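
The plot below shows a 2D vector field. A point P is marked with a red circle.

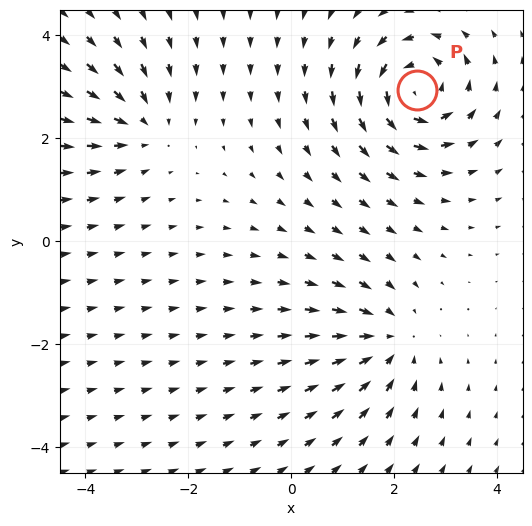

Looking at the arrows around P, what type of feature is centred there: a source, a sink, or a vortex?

vortex

At P (2.4, 2.9) the arrows circulate counterclockwise. Divergence ≈0, curl about +5 — near-zero divergence with nonzero curl is a vortex.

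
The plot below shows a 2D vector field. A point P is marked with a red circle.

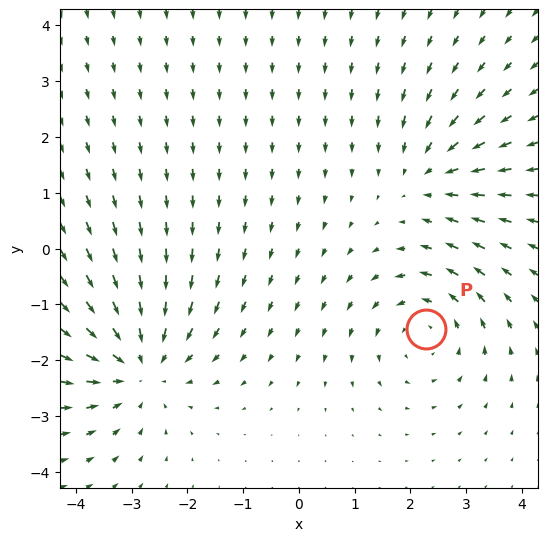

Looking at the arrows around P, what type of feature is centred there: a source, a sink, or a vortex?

vortex

At P (2.3, -1.4) the arrows circulate counterclockwise. Divergence ≈0, curl about +3 — near-zero divergence with nonzero curl is a vortex.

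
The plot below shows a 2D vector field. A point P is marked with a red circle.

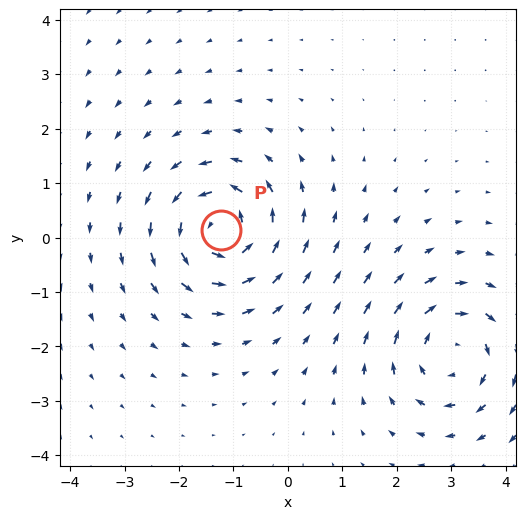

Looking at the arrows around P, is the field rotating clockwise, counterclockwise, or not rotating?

counterclockwise

Near P at (-1.2, 0.1) the arrows circulate counterclockwise. The curl (z-component) there is about +5; positive curl means counterclockwise rotation.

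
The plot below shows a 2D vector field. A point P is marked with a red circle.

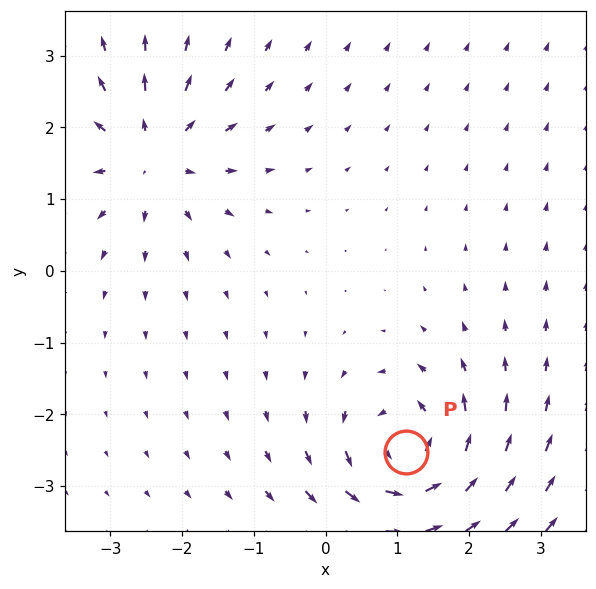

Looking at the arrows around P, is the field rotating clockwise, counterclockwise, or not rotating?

counterclockwise

Near P at (1.1, -2.5) the arrows circulate counterclockwise. The curl (z-component) there is about +6; positive curl means counterclockwise rotation.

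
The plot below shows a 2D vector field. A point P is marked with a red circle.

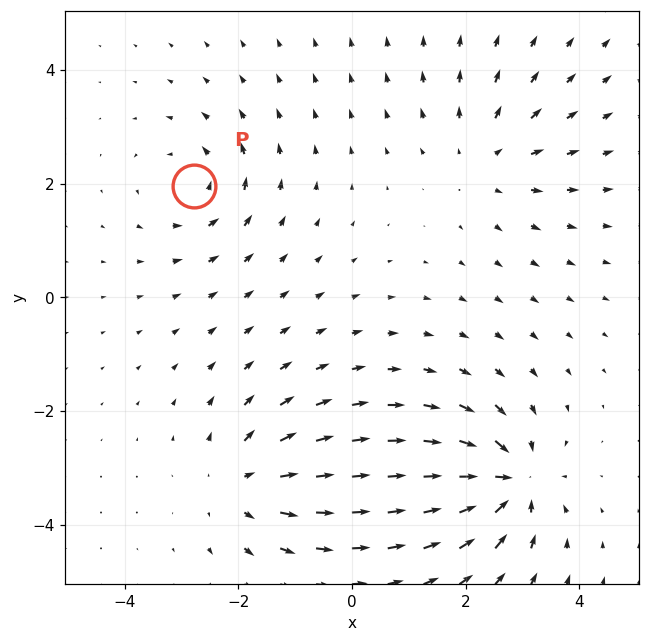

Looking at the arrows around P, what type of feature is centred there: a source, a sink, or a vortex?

vortex

At P (-2.8, 2.0) the arrows circulate counterclockwise. Divergence ≈0, curl about +4 — near-zero divergence with nonzero curl is a vortex.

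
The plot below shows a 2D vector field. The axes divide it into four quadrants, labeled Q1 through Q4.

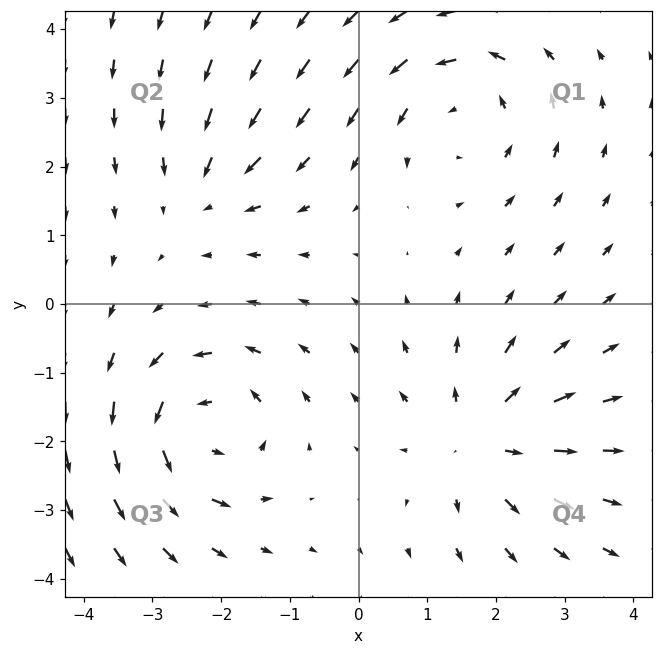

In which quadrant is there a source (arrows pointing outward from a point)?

Q4

The source sits at approximately (1.8, -2.0), which lies in quadrant Q4. The divergence there is about +5, positive as expected for a source.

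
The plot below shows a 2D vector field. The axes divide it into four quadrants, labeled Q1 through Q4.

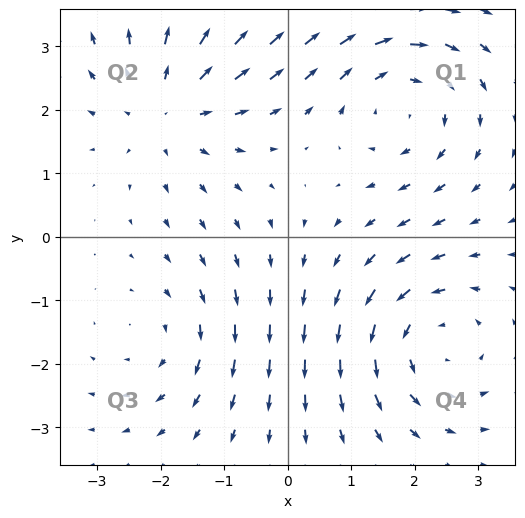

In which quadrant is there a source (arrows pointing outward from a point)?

Q2

The source sits at approximately (-1.9, 2.0), which lies in quadrant Q2. The divergence there is about +4, positive as expected for a source.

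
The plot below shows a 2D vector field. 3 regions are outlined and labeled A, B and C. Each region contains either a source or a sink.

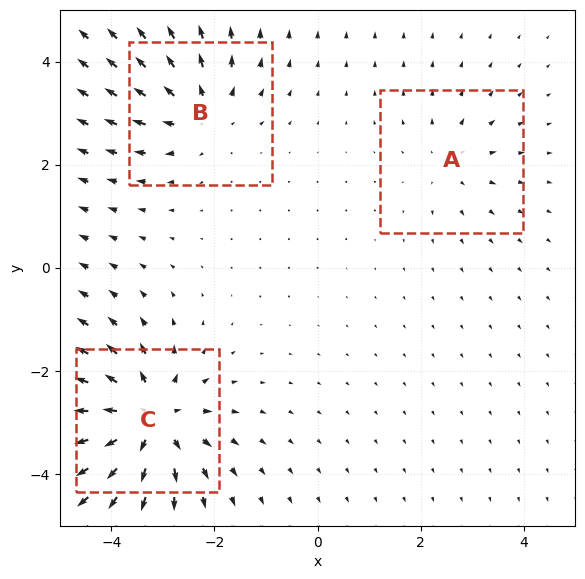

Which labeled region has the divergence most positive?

Divergence at each region's feature centre — A: about +2, B: about +4, C: about +6. Region C is most positive.

C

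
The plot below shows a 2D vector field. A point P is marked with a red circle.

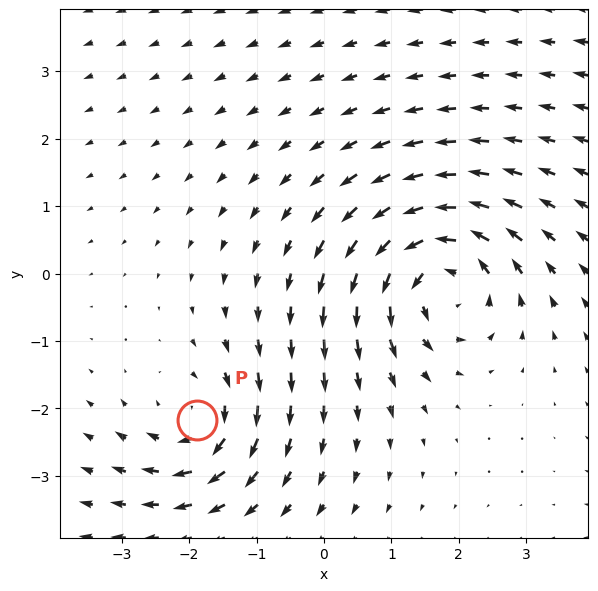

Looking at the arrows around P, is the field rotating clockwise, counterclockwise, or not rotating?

Near P at (-1.9, -2.2) the arrows circulate clockwise. The curl (z-component) there is about -4; negative curl means clockwise rotation.

clockwise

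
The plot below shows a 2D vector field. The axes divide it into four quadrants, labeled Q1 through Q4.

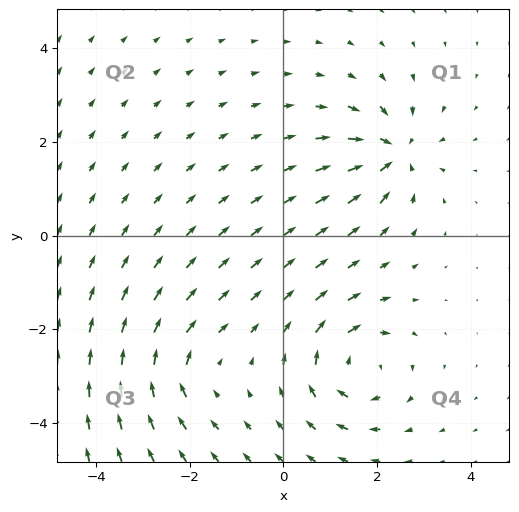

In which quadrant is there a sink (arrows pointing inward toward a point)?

Q1

The sink sits at approximately (2.4, 1.8), which lies in quadrant Q1. The divergence there is about -5, negative as expected for a sink.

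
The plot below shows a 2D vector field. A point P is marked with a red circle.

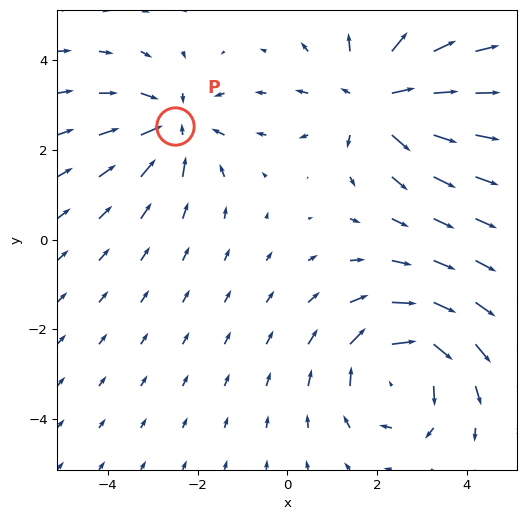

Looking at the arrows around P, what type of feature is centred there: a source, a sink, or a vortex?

At P (-2.5, 2.5) the arrows converge inward. Divergence about -3, curl ≈0 — negative divergence with near-zero curl is a sink.

sink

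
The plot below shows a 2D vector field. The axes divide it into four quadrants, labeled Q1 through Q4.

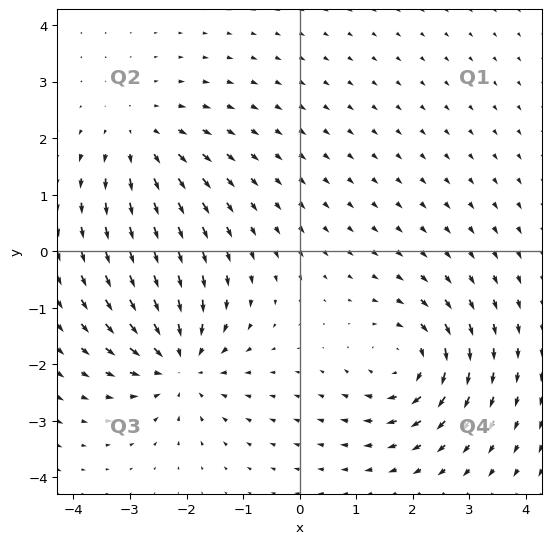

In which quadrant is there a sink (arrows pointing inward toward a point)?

The sink sits at approximately (-2.1, -2.0), which lies in quadrant Q3. The divergence there is about -5, negative as expected for a sink.

Q3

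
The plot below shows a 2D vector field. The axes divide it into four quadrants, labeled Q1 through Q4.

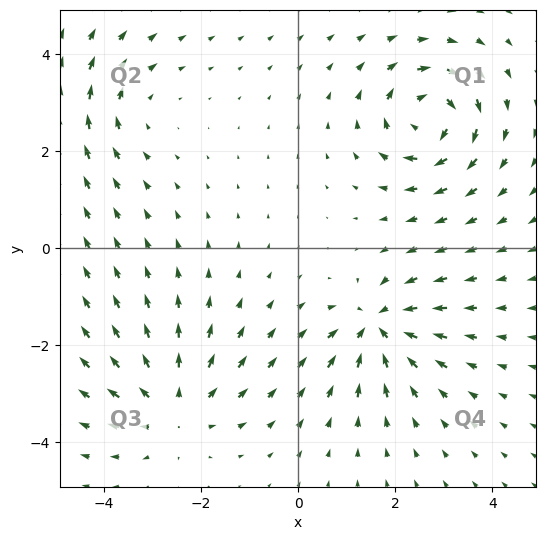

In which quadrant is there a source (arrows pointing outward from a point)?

Q3

The source sits at approximately (-2.6, -3.3), which lies in quadrant Q3. The divergence there is about +3, positive as expected for a source.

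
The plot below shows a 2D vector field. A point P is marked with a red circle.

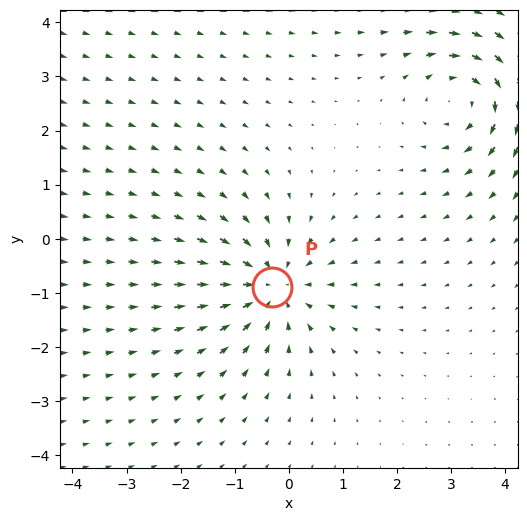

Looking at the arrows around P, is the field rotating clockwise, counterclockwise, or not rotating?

not rotating

Near P at (-0.3, -0.9) the arrows show no circulation. The curl there is ≈0.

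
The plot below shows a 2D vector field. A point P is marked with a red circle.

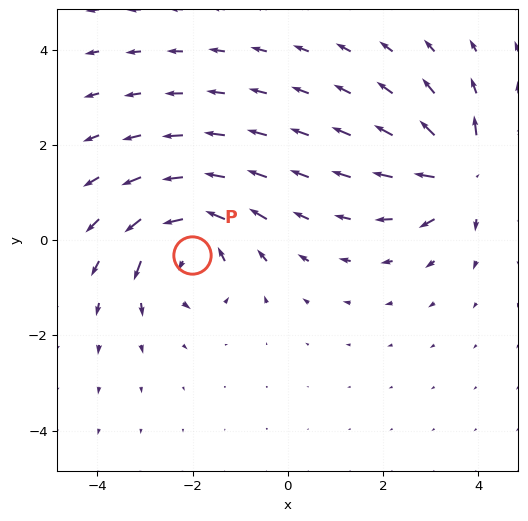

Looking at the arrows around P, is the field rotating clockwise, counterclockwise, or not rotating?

counterclockwise

Near P at (-2.0, -0.3) the arrows circulate counterclockwise. The curl (z-component) there is about +4; positive curl means counterclockwise rotation.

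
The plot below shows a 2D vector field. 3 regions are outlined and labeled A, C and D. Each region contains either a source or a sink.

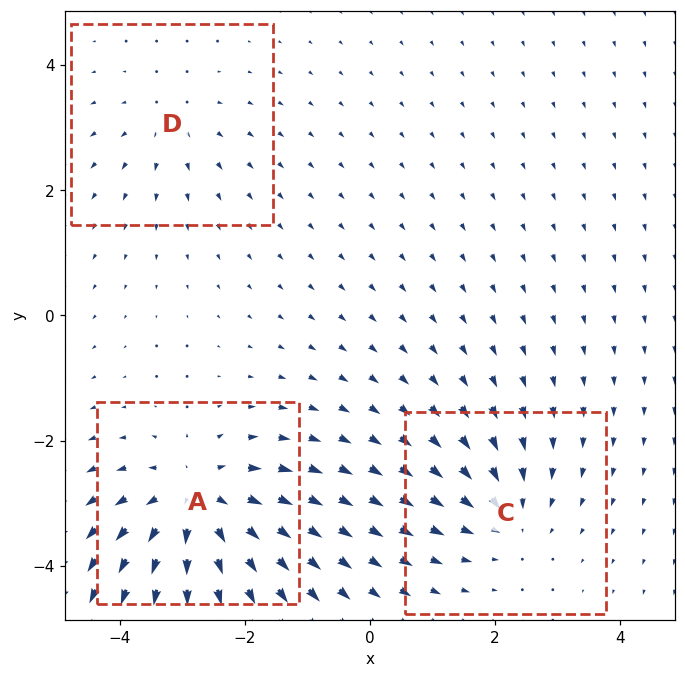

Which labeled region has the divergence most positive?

Divergence at each region's feature centre — A: about +5, C: about -3, D: about +2. Region A is most positive.

A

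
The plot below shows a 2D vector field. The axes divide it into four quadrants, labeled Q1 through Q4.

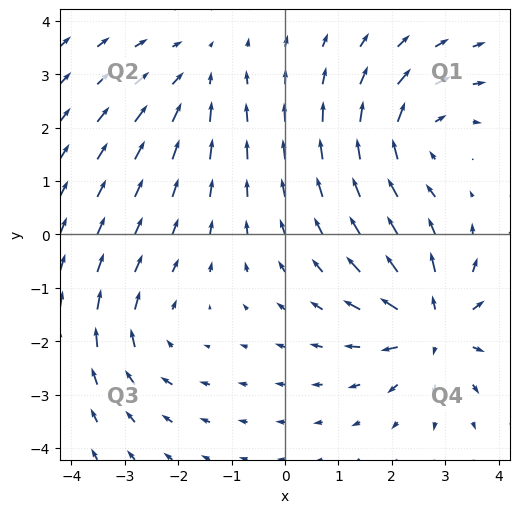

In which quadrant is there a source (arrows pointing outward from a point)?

The source sits at approximately (2.8, -1.7), which lies in quadrant Q4. The divergence there is about +6, positive as expected for a source.

Q4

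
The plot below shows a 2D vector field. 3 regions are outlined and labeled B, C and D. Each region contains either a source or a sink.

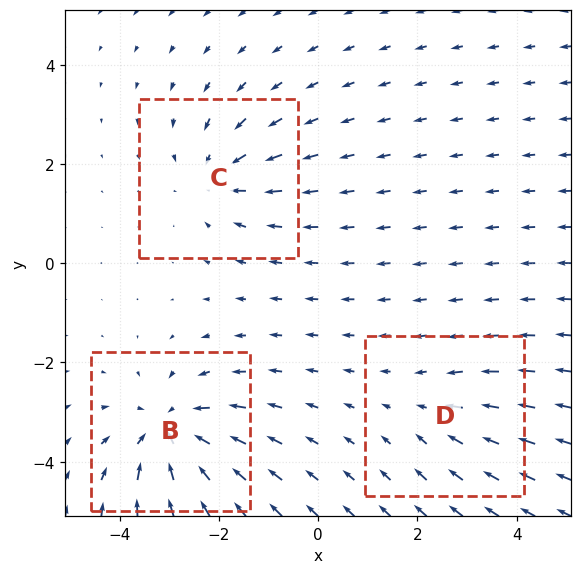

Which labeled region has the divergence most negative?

Divergence at each region's feature centre — B: about -5, C: about -3, D: about -2. Region B is most negative.

B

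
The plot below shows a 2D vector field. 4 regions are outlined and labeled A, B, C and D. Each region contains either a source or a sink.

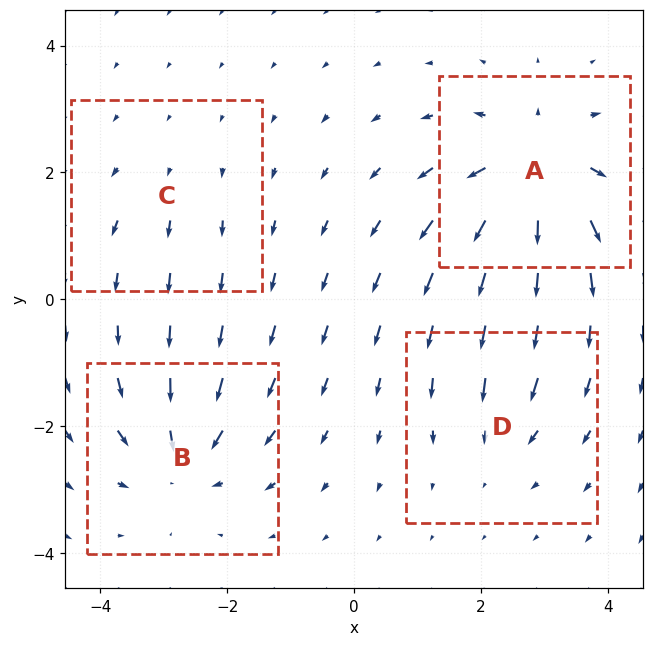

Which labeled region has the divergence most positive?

A

Divergence at each region's feature centre — A: about +8, B: about -6, C: about +2, D: about -3. Region A is most positive.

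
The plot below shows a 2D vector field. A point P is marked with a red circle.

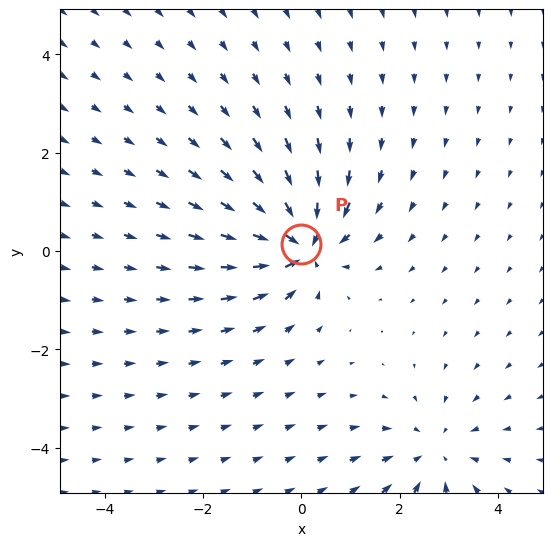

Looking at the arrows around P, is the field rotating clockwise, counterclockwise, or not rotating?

not rotating

Near P at (-0.0, 0.1) the arrows show no circulation. The curl there is ≈0.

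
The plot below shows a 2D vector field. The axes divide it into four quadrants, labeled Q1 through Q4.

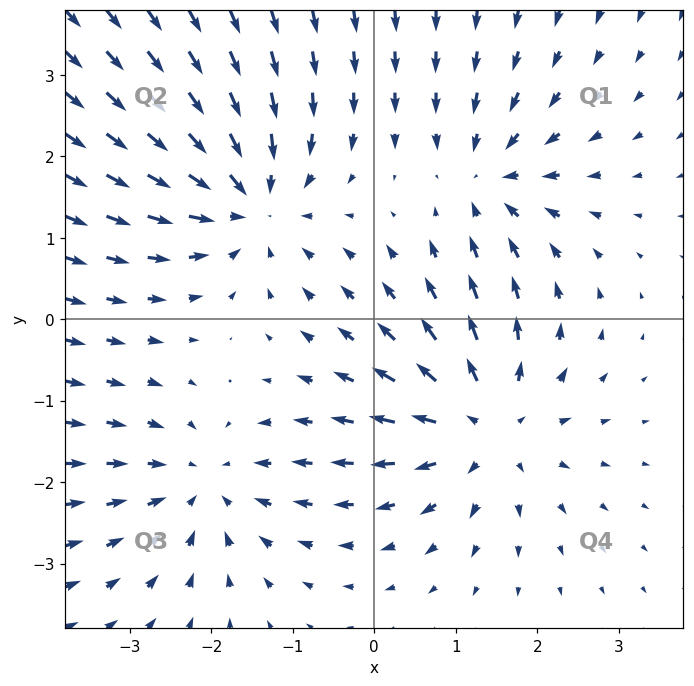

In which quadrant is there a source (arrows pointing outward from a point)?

The source sits at approximately (1.4, -1.3), which lies in quadrant Q4. The divergence there is about +4, positive as expected for a source.

Q4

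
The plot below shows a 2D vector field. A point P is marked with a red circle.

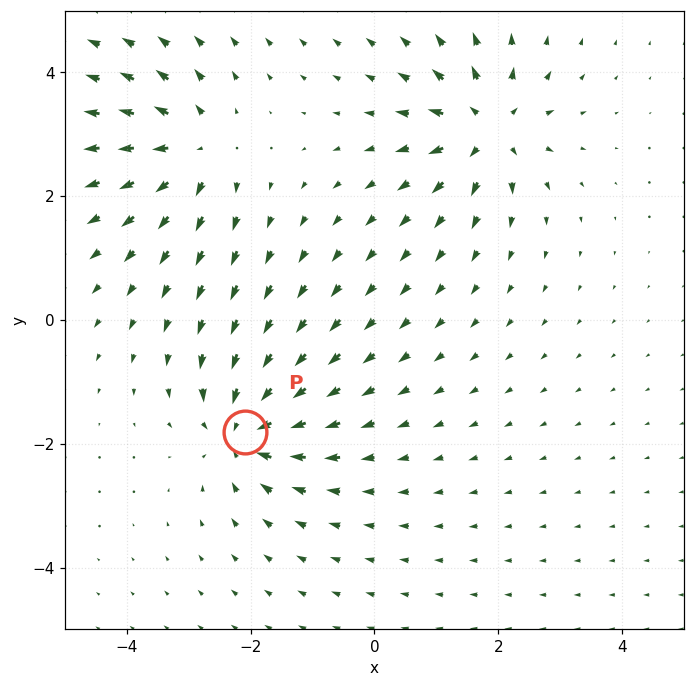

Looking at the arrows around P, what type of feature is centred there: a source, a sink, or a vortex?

sink

At P (-2.1, -1.8) the arrows converge inward. Divergence about -5, curl ≈0 — negative divergence with near-zero curl is a sink.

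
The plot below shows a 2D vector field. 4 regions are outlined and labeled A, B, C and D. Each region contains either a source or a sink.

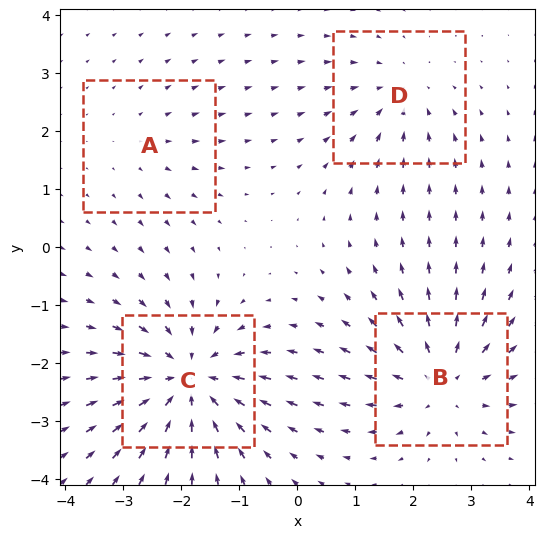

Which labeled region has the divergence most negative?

C

Divergence at each region's feature centre — A: about +2, B: about +5, C: about -7, D: about -3. Region C is most negative.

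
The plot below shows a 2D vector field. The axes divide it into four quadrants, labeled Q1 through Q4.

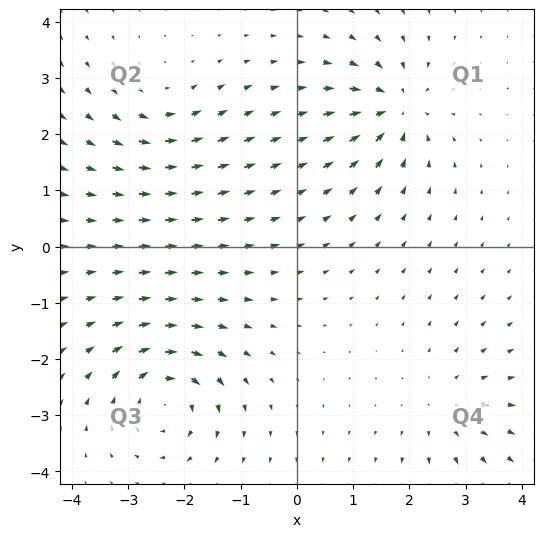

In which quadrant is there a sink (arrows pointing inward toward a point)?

Q1

The sink sits at approximately (1.7, 2.5), which lies in quadrant Q1. The divergence there is about -5, negative as expected for a sink.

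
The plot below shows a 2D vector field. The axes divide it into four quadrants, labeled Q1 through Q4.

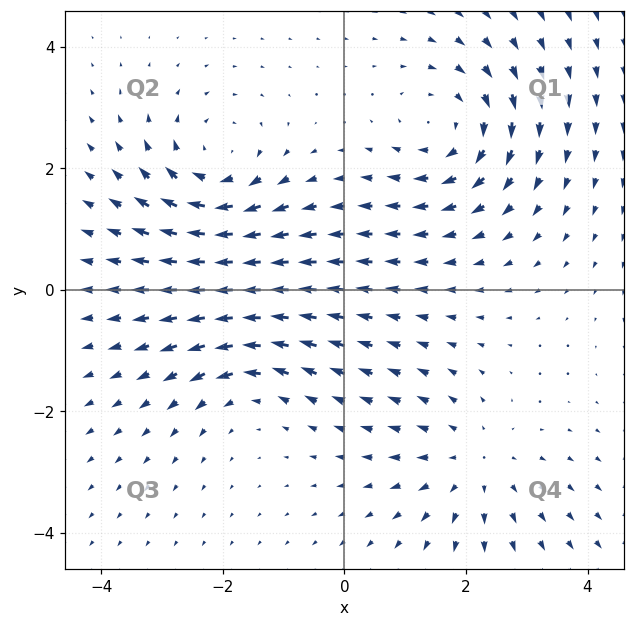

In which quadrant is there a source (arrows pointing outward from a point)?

Q4

The source sits at approximately (2.1, -2.9), which lies in quadrant Q4. The divergence there is about +3, positive as expected for a source.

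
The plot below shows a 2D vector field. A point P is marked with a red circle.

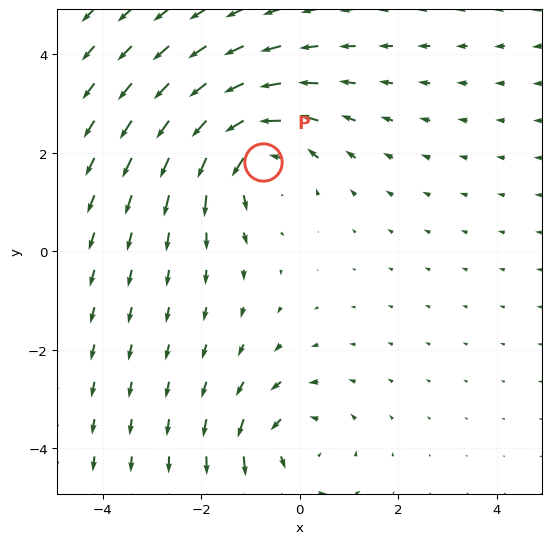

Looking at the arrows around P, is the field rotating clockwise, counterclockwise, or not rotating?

counterclockwise

Near P at (-0.7, 1.8) the arrows circulate counterclockwise. The curl (z-component) there is about +4; positive curl means counterclockwise rotation.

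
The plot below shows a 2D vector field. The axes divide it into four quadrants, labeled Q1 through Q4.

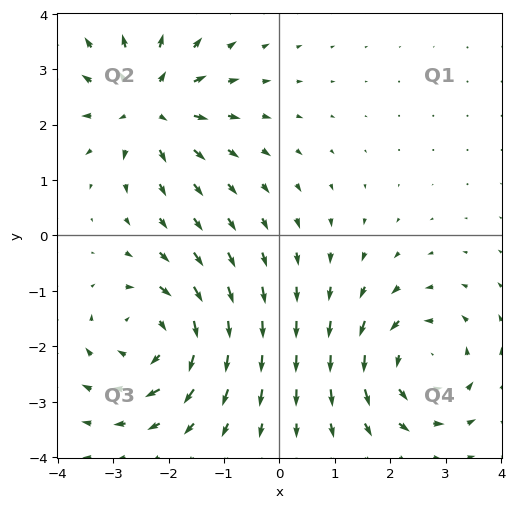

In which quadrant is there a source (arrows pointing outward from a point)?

Q2

The source sits at approximately (-2.4, 2.4), which lies in quadrant Q2. The divergence there is about +5, positive as expected for a source.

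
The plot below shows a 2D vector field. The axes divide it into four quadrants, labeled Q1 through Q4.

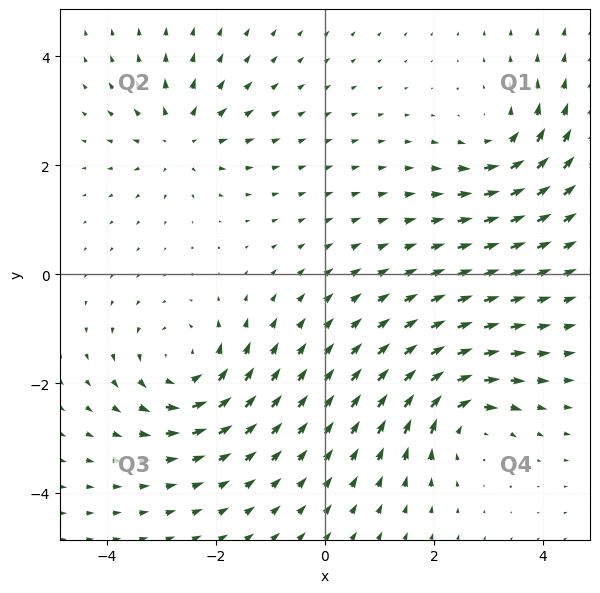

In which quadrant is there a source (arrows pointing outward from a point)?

Q2

The source sits at approximately (-2.7, 2.5), which lies in quadrant Q2. The divergence there is about +4, positive as expected for a source.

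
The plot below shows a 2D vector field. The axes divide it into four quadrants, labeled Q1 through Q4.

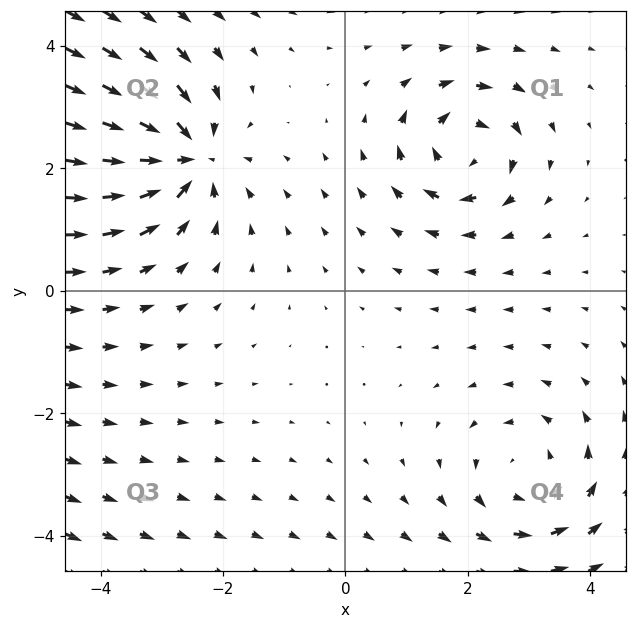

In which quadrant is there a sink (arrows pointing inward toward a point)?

Q2

The sink sits at approximately (-2.6, 2.2), which lies in quadrant Q2. The divergence there is about -5, negative as expected for a sink.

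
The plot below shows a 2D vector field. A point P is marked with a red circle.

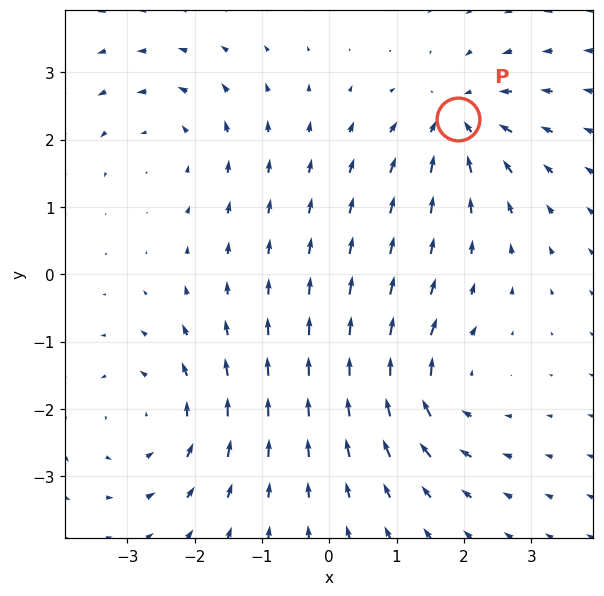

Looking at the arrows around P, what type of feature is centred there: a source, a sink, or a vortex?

sink

At P (1.9, 2.3) the arrows converge inward. Divergence about -6, curl ≈0 — negative divergence with near-zero curl is a sink.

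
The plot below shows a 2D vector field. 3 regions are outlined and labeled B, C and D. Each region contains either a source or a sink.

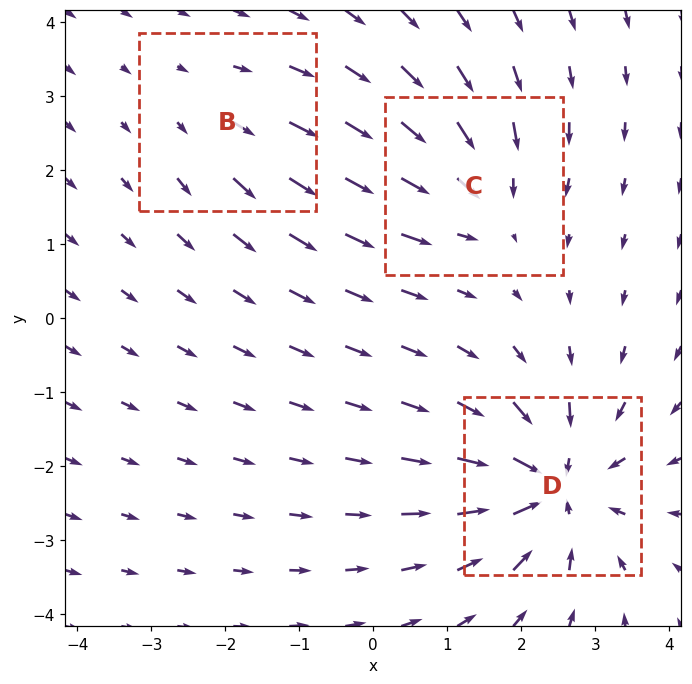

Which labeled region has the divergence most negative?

Divergence at each region's feature centre — B: about +2, C: about -3, D: about -6. Region D is most negative.

D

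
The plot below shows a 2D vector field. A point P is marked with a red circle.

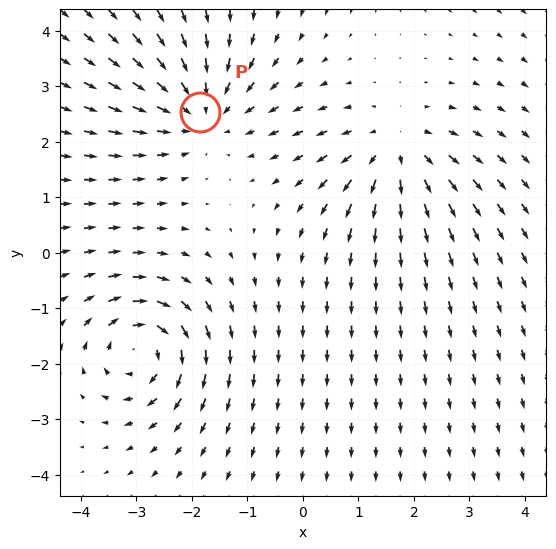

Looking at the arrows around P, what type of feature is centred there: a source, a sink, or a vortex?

At P (-1.9, 2.5) the arrows converge inward. Divergence about -4, curl ≈0 — negative divergence with near-zero curl is a sink.

sink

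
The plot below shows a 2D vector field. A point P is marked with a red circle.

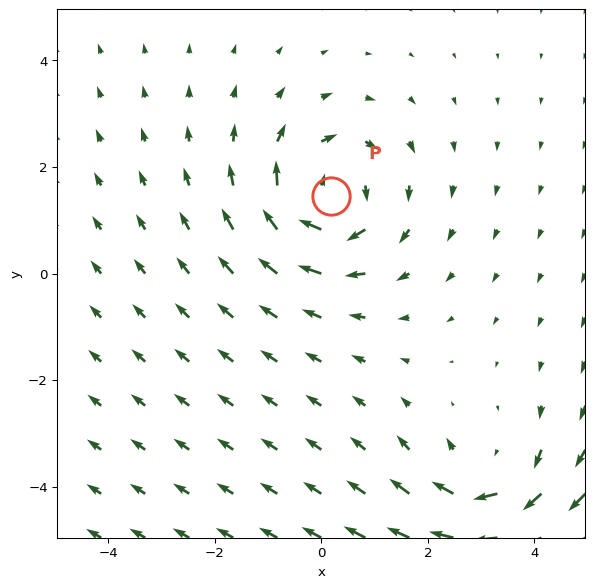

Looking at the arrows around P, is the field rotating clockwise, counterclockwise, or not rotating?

Near P at (0.2, 1.5) the arrows circulate clockwise. The curl (z-component) there is about -4; negative curl means clockwise rotation.

clockwise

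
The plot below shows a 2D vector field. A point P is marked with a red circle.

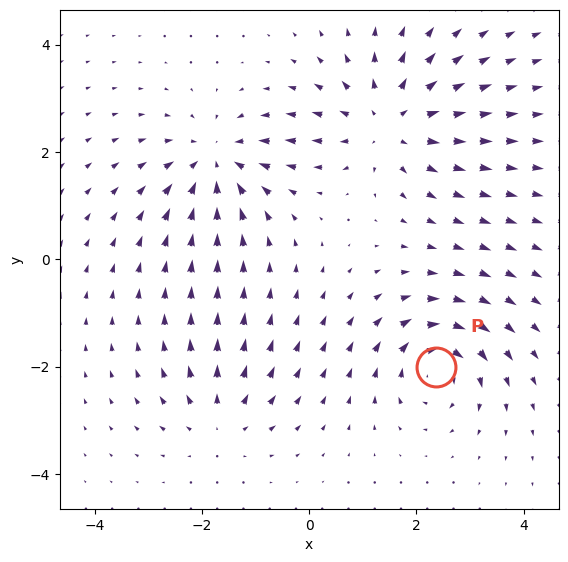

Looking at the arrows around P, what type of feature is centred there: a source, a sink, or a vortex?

At P (2.4, -2.0) the arrows circulate clockwise. Divergence ≈0, curl about -5 — near-zero divergence with nonzero curl is a vortex.

vortex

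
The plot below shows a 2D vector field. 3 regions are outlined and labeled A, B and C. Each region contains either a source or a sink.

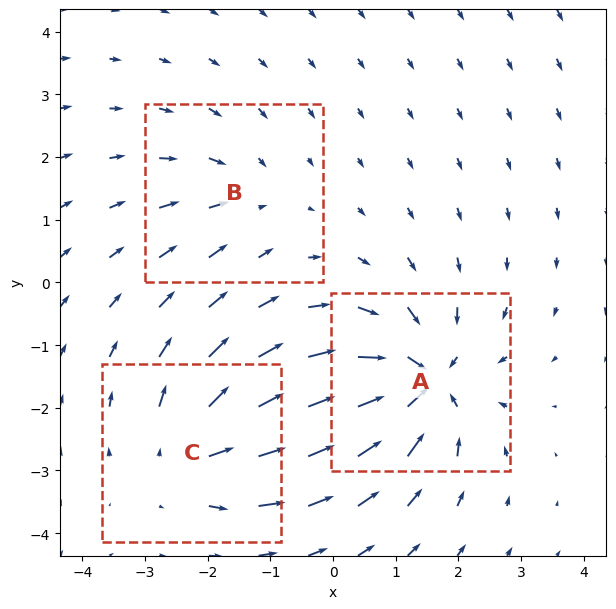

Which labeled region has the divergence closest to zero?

Divergence at each region's feature centre — A: about -5, B: about -2, C: about +4. Region B is closest to zero.

B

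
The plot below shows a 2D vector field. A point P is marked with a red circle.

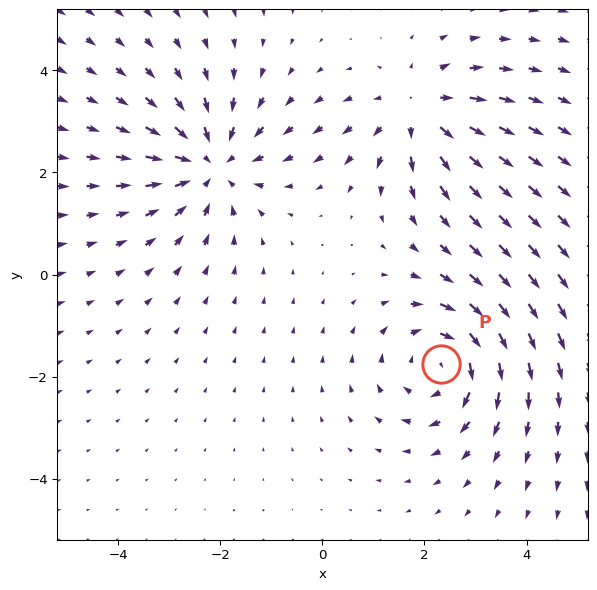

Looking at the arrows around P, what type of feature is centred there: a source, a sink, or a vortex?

At P (2.3, -1.8) the arrows circulate clockwise. Divergence ≈0, curl about -4 — near-zero divergence with nonzero curl is a vortex.

vortex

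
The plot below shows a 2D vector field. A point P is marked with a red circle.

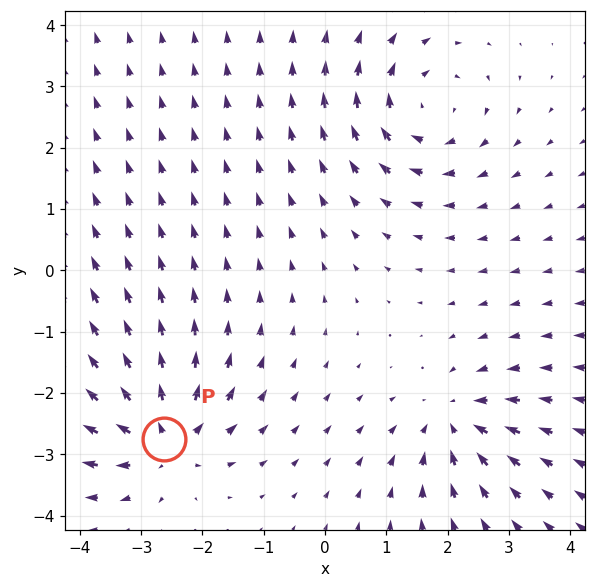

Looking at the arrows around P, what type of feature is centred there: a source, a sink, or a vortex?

At P (-2.6, -2.7) the arrows spread outward. Divergence about +4, curl ≈0 — positive divergence with near-zero curl is a source.

source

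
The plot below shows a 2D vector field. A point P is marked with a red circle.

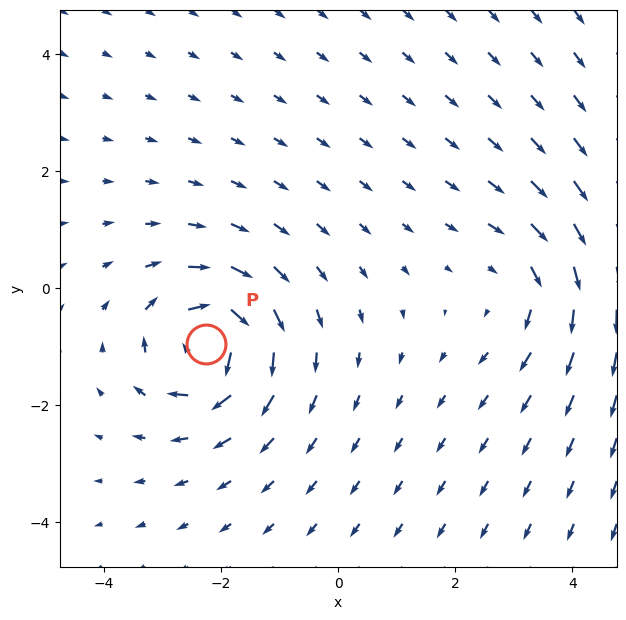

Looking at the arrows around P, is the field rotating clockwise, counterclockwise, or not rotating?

clockwise

Near P at (-2.3, -1.0) the arrows circulate clockwise. The curl (z-component) there is about -6; negative curl means clockwise rotation.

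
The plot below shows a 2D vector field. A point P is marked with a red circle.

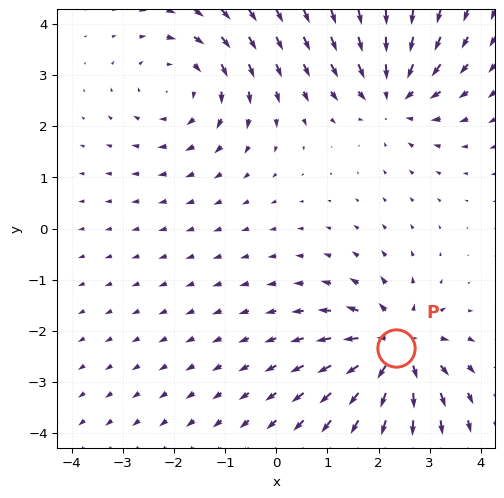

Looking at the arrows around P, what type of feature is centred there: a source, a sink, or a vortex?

source

At P (2.3, -2.3) the arrows spread outward. Divergence about +5, curl ≈0 — positive divergence with near-zero curl is a source.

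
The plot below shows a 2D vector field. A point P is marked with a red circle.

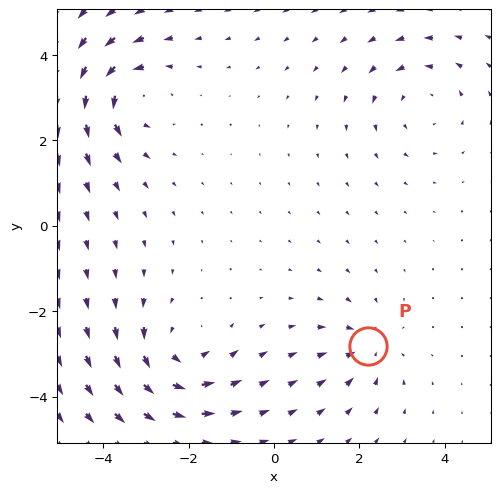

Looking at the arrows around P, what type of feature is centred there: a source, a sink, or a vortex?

sink

At P (2.2, -2.8) the arrows converge inward. Divergence about -4, curl ≈0 — negative divergence with near-zero curl is a sink.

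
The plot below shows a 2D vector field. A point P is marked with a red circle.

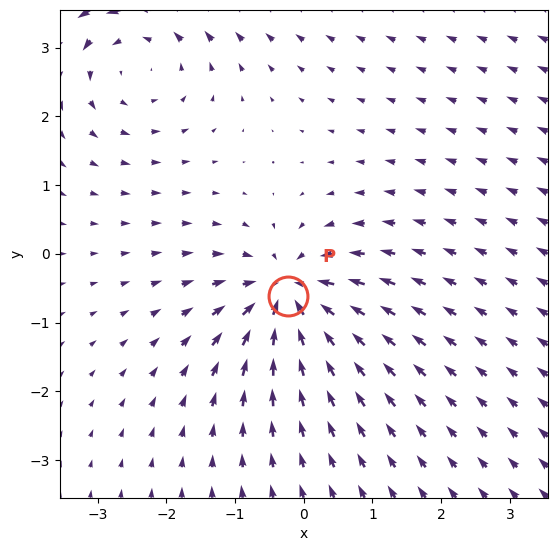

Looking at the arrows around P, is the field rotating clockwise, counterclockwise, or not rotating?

not rotating

Near P at (-0.2, -0.6) the arrows show no circulation. The curl there is ≈0.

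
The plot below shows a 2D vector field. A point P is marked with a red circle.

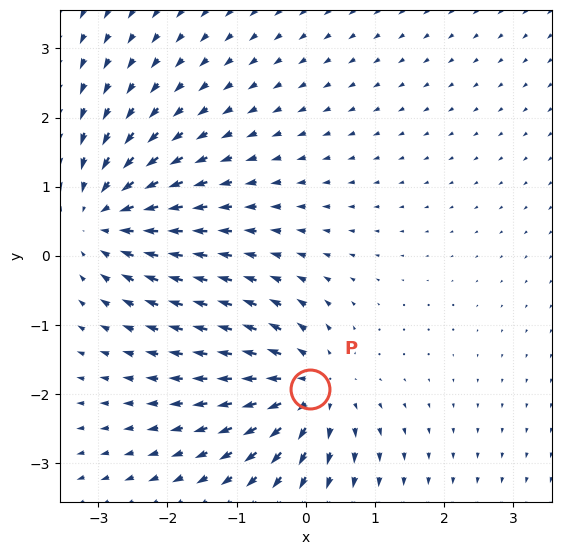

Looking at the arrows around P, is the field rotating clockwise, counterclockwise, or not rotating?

not rotating

Near P at (0.1, -1.9) the arrows show no circulation. The curl there is ≈0.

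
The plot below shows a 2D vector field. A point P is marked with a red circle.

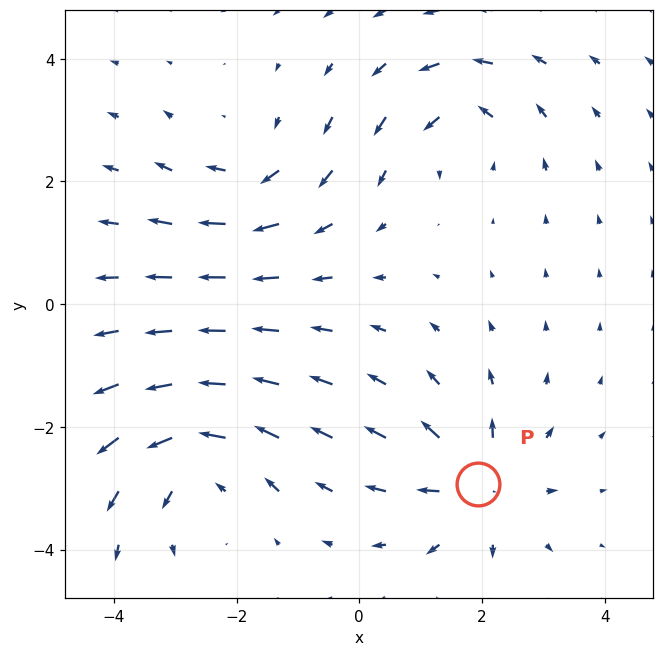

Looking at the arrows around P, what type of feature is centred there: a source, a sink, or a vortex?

source

At P (1.9, -2.9) the arrows spread outward. Divergence about +5, curl ≈0 — positive divergence with near-zero curl is a source.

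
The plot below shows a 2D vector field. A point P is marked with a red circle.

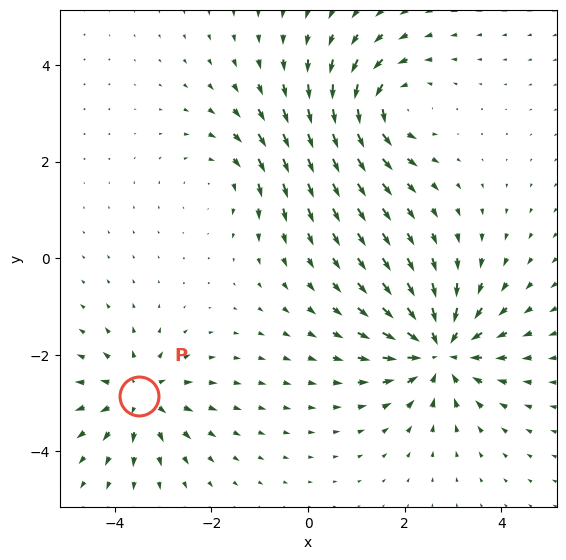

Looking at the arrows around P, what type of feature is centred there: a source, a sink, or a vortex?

source

At P (-3.5, -2.9) the arrows spread outward. Divergence about +4, curl ≈0 — positive divergence with near-zero curl is a source.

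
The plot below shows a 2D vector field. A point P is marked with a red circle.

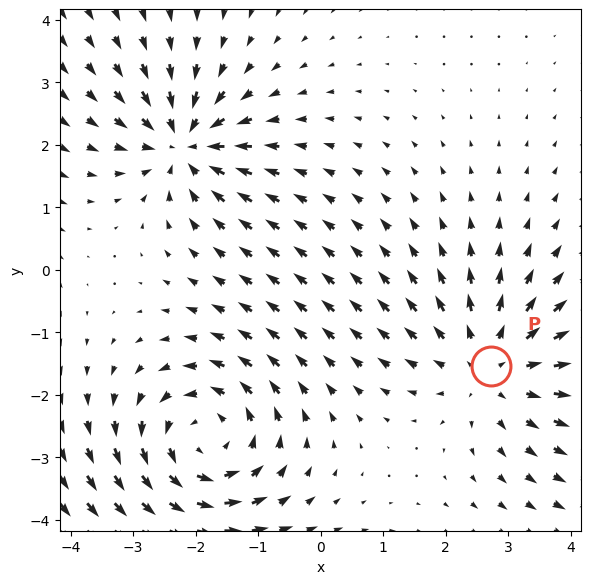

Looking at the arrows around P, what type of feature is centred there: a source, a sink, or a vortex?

At P (2.7, -1.5) the arrows spread outward. Divergence about +4, curl ≈0 — positive divergence with near-zero curl is a source.

source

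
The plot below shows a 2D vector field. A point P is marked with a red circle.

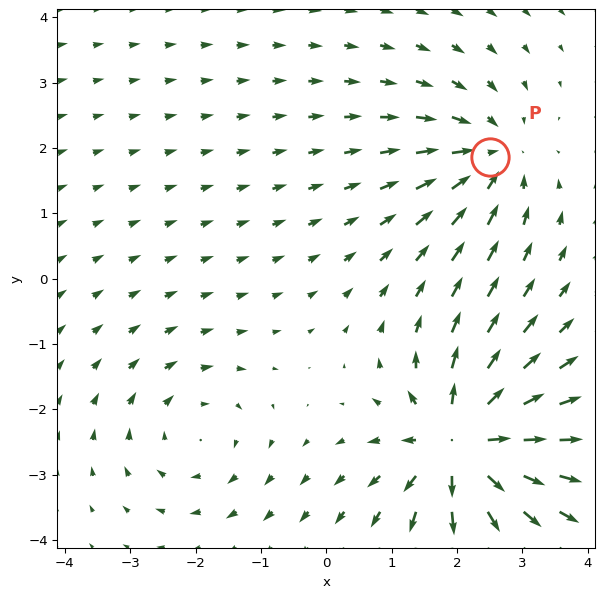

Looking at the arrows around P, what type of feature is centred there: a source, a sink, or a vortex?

At P (2.5, 1.9) the arrows converge inward. Divergence about -4, curl ≈0 — negative divergence with near-zero curl is a sink.

sink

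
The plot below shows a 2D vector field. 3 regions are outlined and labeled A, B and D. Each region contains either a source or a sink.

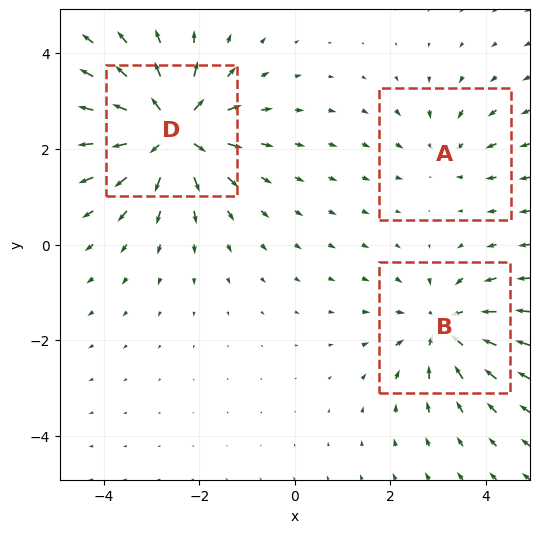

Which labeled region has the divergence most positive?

D

Divergence at each region's feature centre — A: about -2, B: about -4, D: about +6. Region D is most positive.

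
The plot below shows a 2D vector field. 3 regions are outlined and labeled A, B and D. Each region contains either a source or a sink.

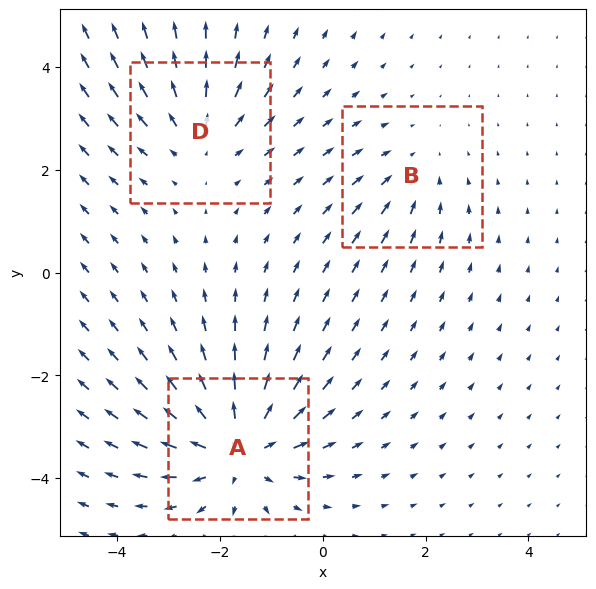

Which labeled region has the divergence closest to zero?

B

Divergence at each region's feature centre — A: about +5, B: about -2, D: about +3. Region B is closest to zero.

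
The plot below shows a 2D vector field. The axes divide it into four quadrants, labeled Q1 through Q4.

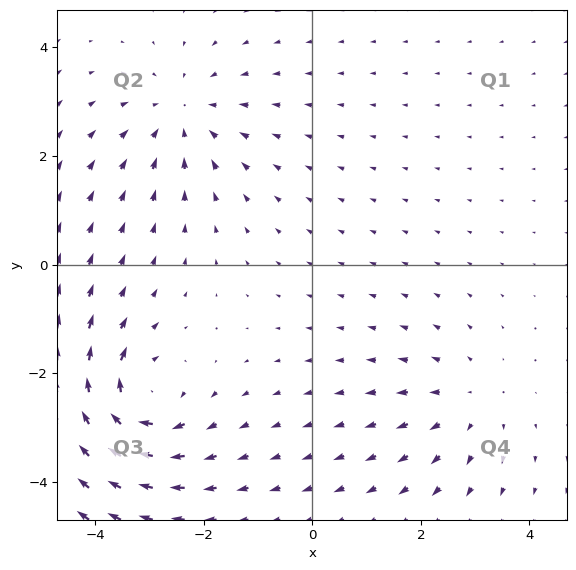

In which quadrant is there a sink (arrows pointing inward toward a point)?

The sink sits at approximately (-2.4, 2.8), which lies in quadrant Q2. The divergence there is about -3, negative as expected for a sink.

Q2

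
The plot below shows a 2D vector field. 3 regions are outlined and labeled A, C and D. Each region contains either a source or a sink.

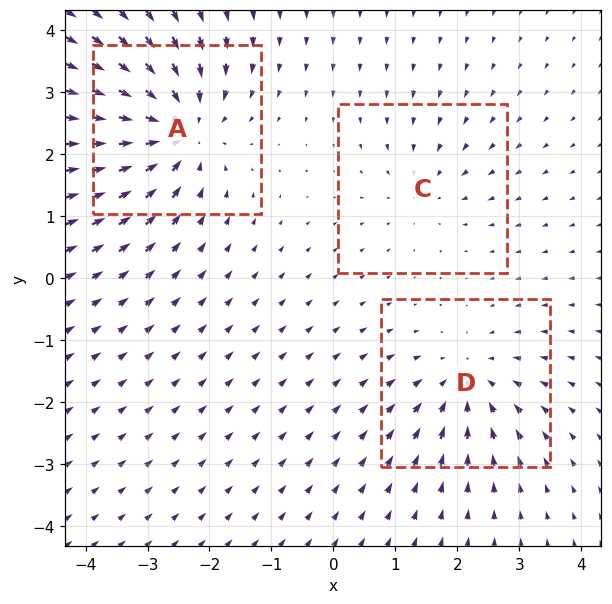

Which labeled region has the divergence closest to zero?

C

Divergence at each region's feature centre — A: about -5, C: about -2, D: about -3. Region C is closest to zero.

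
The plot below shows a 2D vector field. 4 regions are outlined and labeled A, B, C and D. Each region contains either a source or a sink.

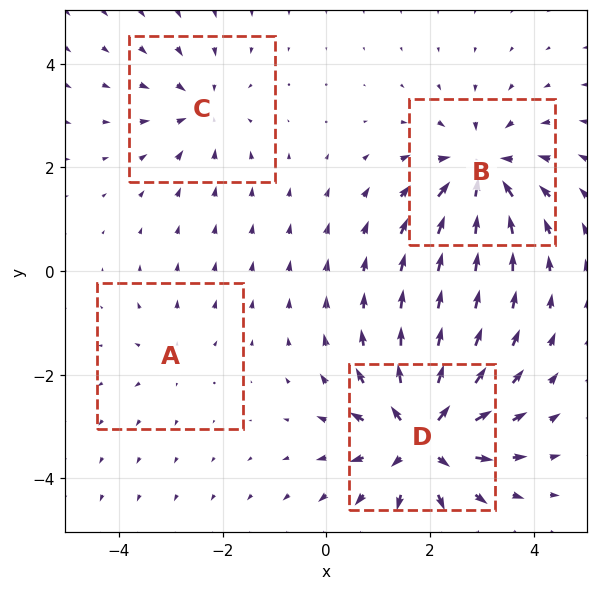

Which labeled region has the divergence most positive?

D

Divergence at each region's feature centre — A: about +2, B: about -6, C: about -4, D: about +8. Region D is most positive.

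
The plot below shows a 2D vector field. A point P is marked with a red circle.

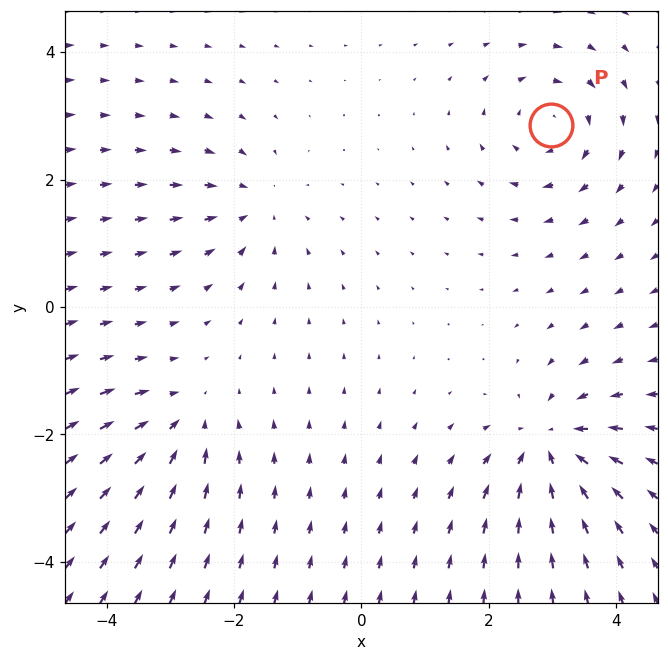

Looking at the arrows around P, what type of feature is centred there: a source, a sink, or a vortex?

At P (3.0, 2.8) the arrows circulate clockwise. Divergence ≈0, curl about -4 — near-zero divergence with nonzero curl is a vortex.

vortex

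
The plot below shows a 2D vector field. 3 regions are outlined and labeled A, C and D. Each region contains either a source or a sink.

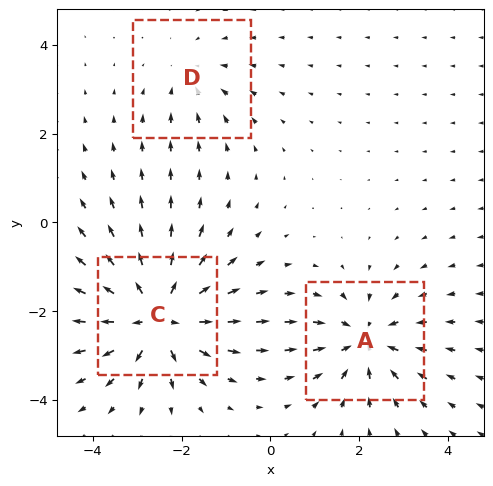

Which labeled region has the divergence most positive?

Divergence at each region's feature centre — A: about -4, C: about +5, D: about -2. Region C is most positive.

C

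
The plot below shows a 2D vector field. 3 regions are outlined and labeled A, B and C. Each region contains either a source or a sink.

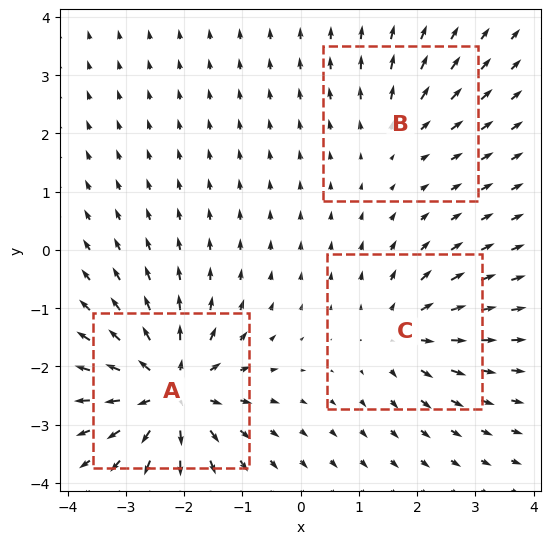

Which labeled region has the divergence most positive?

Divergence at each region's feature centre — A: about +6, B: about +2, C: about +4. Region A is most positive.

A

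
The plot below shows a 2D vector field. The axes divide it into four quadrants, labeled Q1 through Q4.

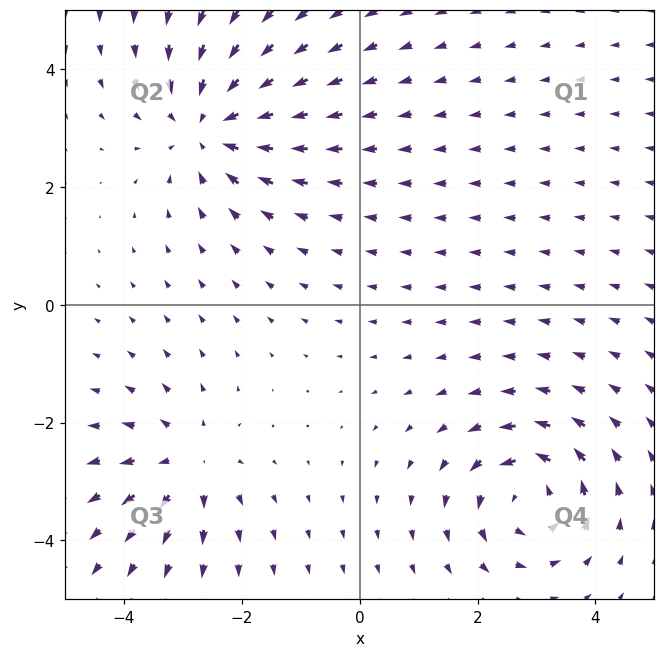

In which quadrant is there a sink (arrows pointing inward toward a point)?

Q2

The sink sits at approximately (-2.6, 3.0), which lies in quadrant Q2. The divergence there is about -5, negative as expected for a sink.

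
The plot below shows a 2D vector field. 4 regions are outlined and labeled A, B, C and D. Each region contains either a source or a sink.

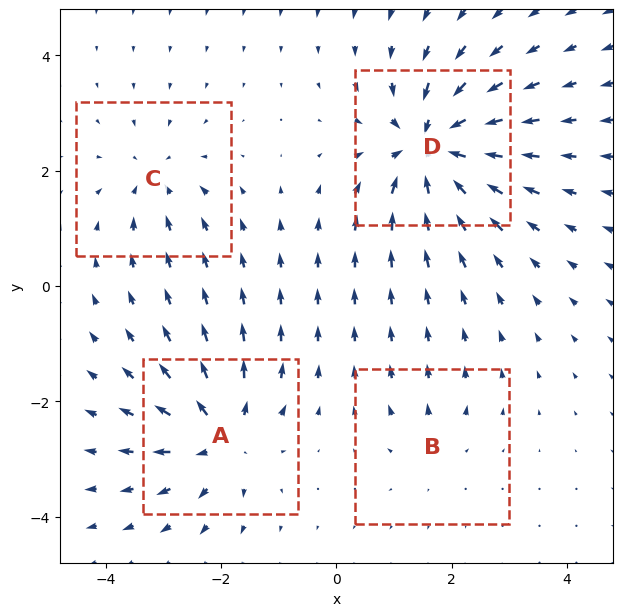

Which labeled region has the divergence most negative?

Divergence at each region's feature centre — A: about +6, B: about +3, C: about -4, D: about -8. Region D is most negative.

D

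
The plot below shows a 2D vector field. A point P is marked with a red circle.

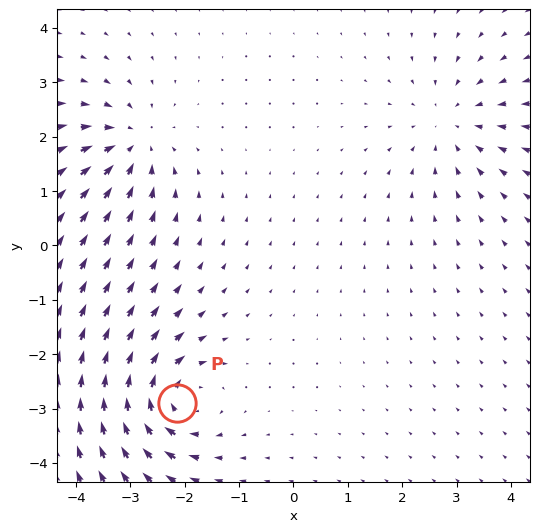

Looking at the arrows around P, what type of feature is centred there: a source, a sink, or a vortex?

vortex

At P (-2.1, -2.9) the arrows circulate clockwise. Divergence ≈0, curl about -6 — near-zero divergence with nonzero curl is a vortex.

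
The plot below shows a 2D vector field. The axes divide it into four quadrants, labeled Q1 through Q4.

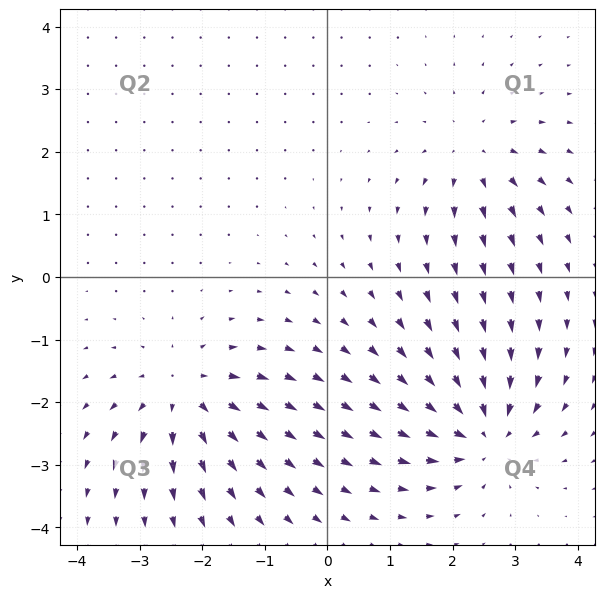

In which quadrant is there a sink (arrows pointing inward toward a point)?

The sink sits at approximately (2.5, -2.5), which lies in quadrant Q4. The divergence there is about -6, negative as expected for a sink.

Q4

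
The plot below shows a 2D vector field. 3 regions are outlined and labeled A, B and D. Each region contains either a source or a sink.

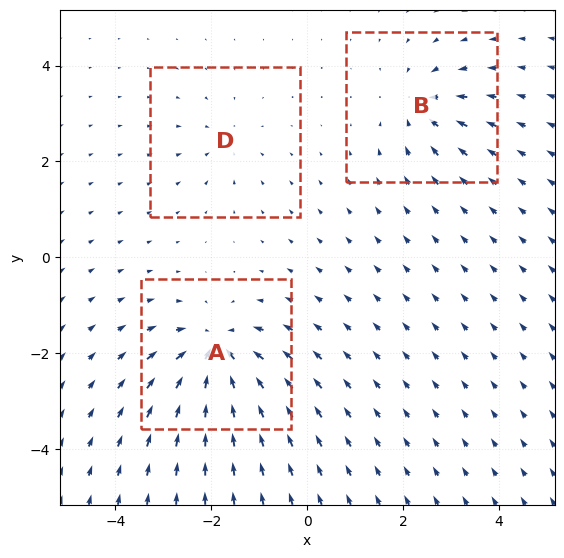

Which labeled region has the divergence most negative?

A

Divergence at each region's feature centre — A: about -6, B: about -4, D: about -2. Region A is most negative.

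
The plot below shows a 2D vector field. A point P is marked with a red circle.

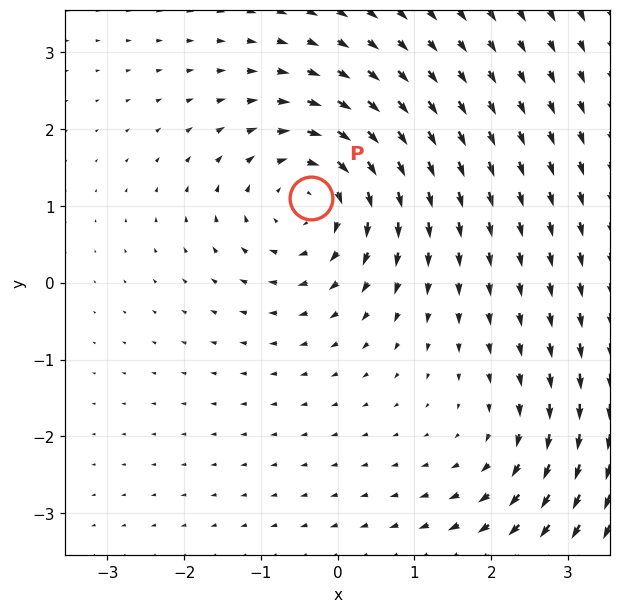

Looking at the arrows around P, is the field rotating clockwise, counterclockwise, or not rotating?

clockwise

Near P at (-0.3, 1.1) the arrows circulate clockwise. The curl (z-component) there is about -5; negative curl means clockwise rotation.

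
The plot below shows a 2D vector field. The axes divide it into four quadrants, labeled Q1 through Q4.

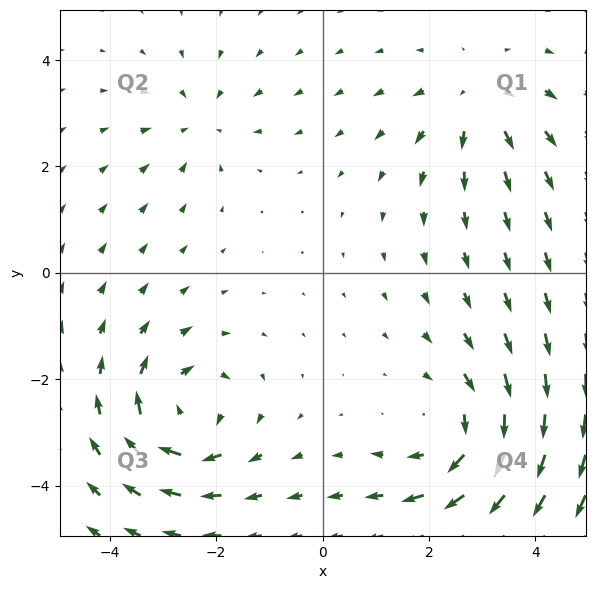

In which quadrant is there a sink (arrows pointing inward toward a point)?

Q2

The sink sits at approximately (-2.3, 2.8), which lies in quadrant Q2. The divergence there is about -3, negative as expected for a sink.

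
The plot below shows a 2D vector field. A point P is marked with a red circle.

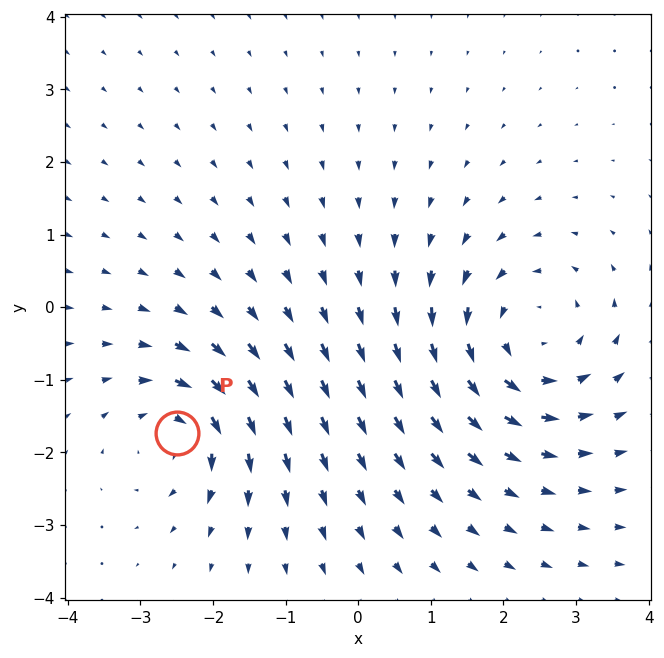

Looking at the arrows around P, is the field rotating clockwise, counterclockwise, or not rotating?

clockwise

Near P at (-2.5, -1.7) the arrows circulate clockwise. The curl (z-component) there is about -4; negative curl means clockwise rotation.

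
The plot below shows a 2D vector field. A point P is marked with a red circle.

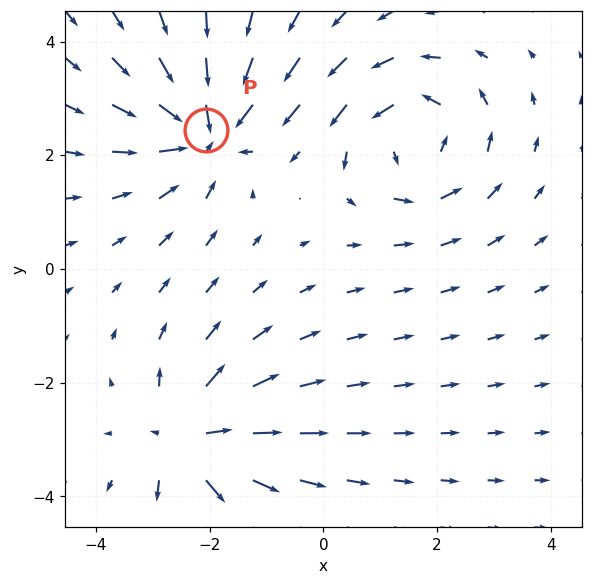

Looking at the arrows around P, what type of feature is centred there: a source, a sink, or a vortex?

At P (-2.1, 2.4) the arrows converge inward. Divergence about -5, curl ≈0 — negative divergence with near-zero curl is a sink.

sink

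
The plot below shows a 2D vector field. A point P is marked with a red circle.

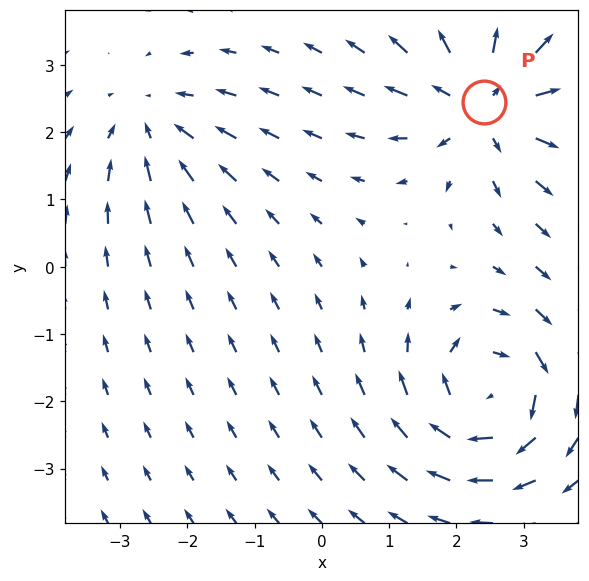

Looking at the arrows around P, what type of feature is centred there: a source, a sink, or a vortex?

At P (2.4, 2.4) the arrows spread outward. Divergence about +5, curl ≈0 — positive divergence with near-zero curl is a source.

source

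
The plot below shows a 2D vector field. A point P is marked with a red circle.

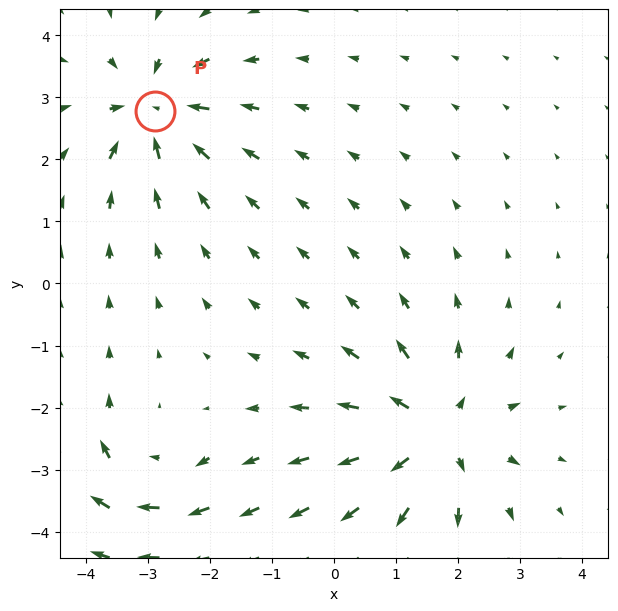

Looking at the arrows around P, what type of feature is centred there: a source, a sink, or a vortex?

sink

At P (-2.9, 2.8) the arrows converge inward. Divergence about -6, curl ≈0 — negative divergence with near-zero curl is a sink.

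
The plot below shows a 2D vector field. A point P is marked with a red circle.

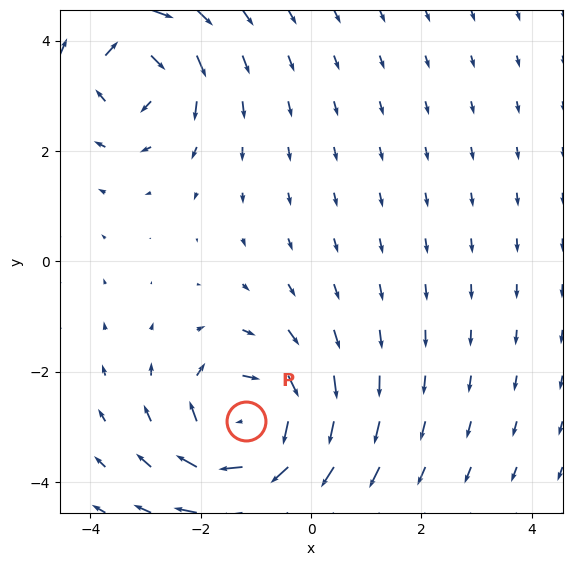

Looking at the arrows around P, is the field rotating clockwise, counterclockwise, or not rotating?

clockwise

Near P at (-1.2, -2.9) the arrows circulate clockwise. The curl (z-component) there is about -6; negative curl means clockwise rotation.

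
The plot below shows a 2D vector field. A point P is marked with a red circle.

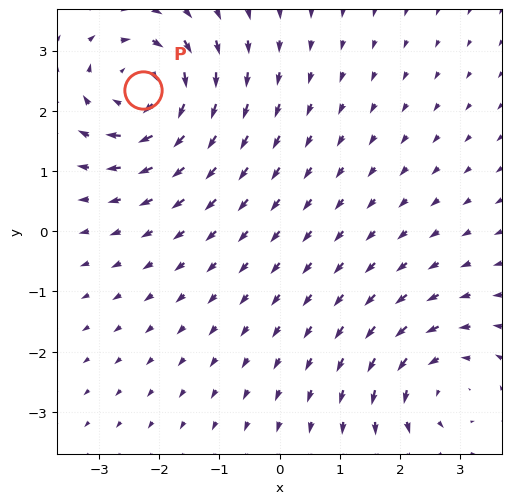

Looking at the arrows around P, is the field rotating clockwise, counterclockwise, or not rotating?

clockwise

Near P at (-2.3, 2.3) the arrows circulate clockwise. The curl (z-component) there is about -6; negative curl means clockwise rotation.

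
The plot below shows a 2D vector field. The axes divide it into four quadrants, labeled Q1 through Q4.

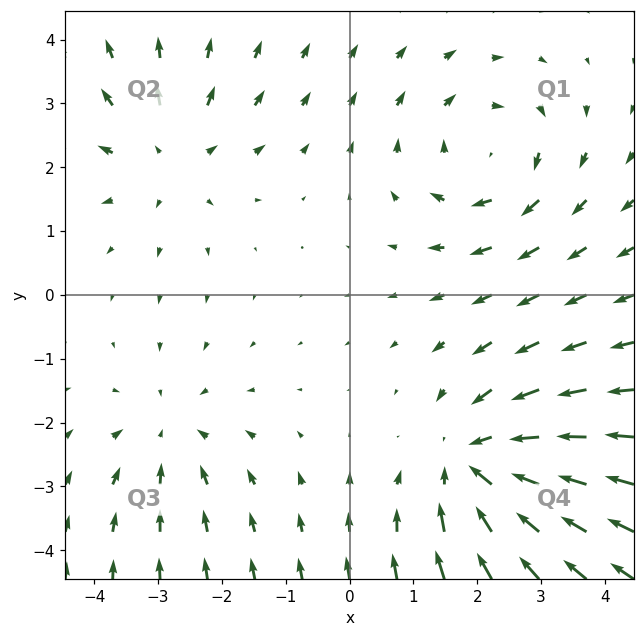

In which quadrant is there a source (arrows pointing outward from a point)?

The source sits at approximately (-2.8, 2.2), which lies in quadrant Q2. The divergence there is about +2, positive as expected for a source.

Q2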